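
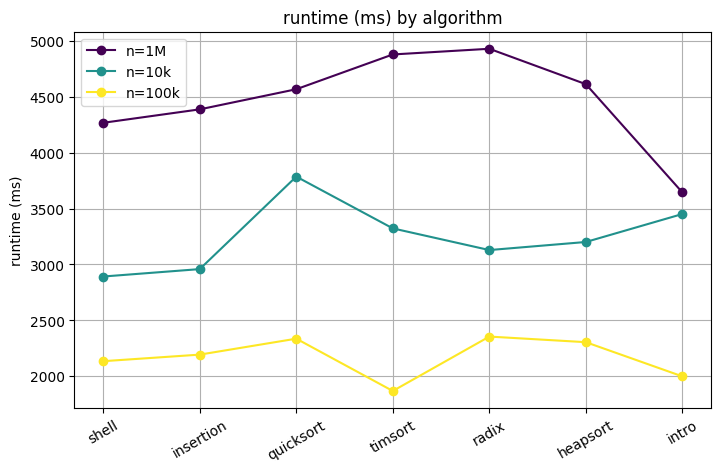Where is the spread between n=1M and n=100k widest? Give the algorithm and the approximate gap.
timsort: n=1M ≈ 5000, n=100k ≈ 2000 → gap ≈ 3000. Next-largest (radix) is only ≈ 2500.

timsort, ≈ 3000 ms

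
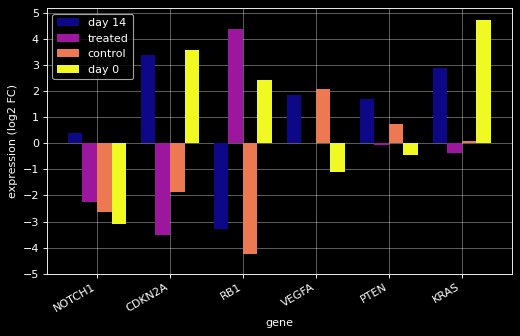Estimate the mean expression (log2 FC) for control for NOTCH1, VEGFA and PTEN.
(-3 + 2 + 1) / 3 ≈ 0.

≈ 0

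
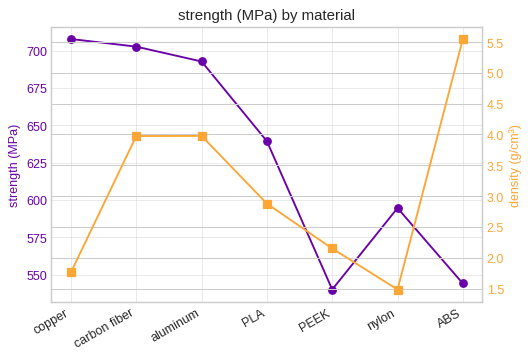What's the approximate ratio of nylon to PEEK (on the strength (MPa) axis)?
nylon ≈ 600, PEEK ≈ 540; 600/540 ≈ 1.11.

≈ 1.11×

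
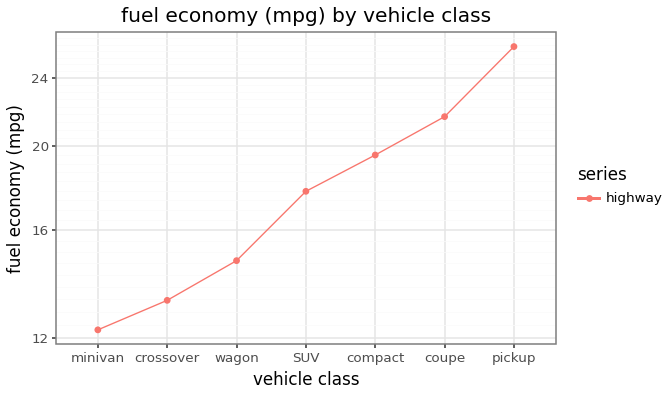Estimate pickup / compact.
pickup ≈ 26, compact ≈ 20; 26/20 ≈ 1.3.

≈ 1.3×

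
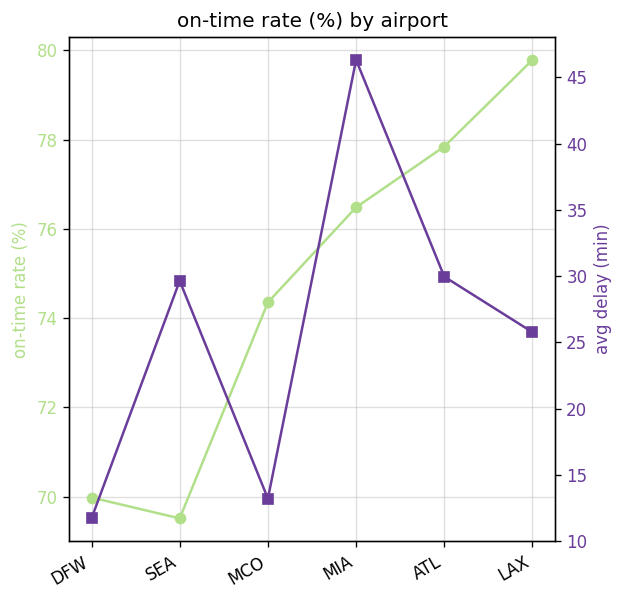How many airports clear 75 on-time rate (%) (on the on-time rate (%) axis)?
Above 75: MIA, ATL, LAX.

3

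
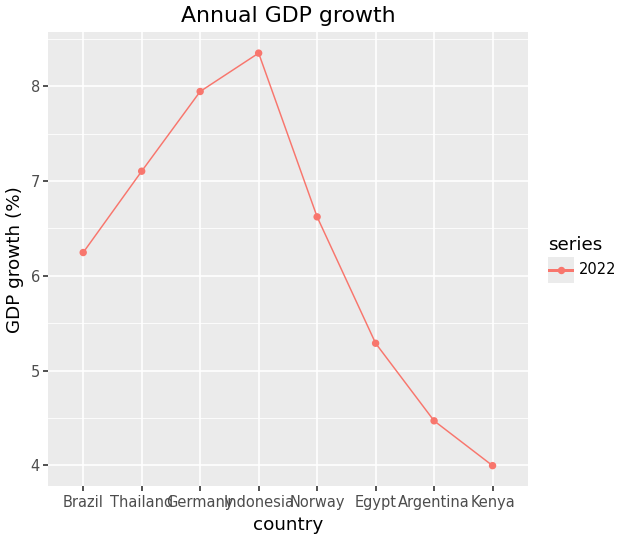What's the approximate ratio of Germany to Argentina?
≈ 1.78×

Germany ≈ 8.0, Argentina ≈ 4.5; 8.0/4.5 ≈ 1.78.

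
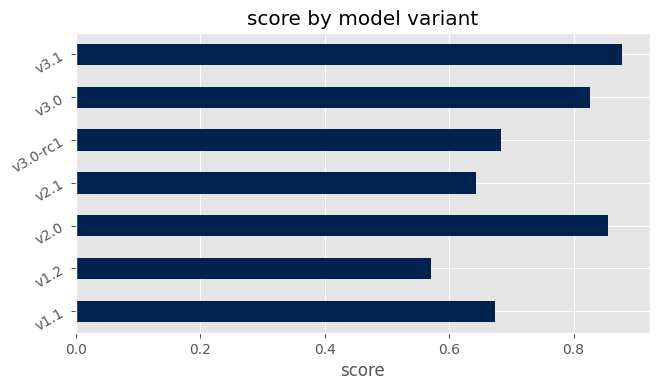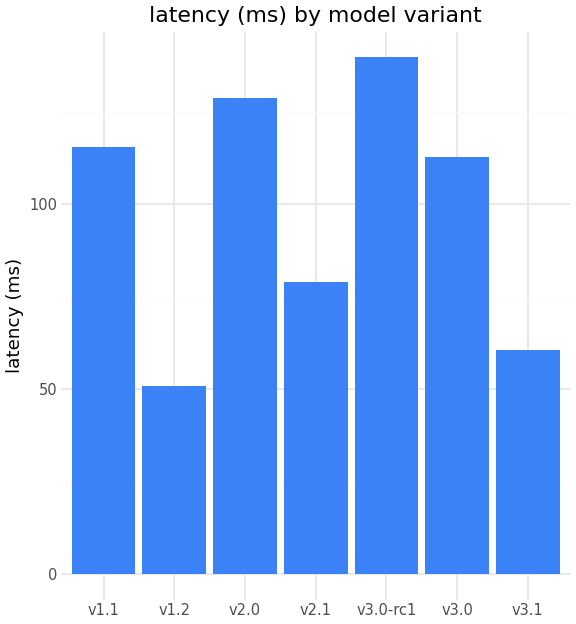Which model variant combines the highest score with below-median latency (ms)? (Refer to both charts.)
Chart 2 median latency (ms) ≈ 120; below-median model variants: v1.2, v2.1, v3.1. Among those, v3.1 has the highest score (≈ 0.9).

v3.1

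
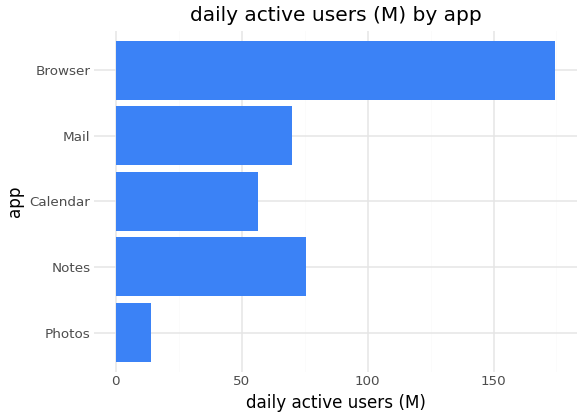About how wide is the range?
≈ 160

Max Browser ≈ 180, min Photos ≈ 20; range ≈ 160.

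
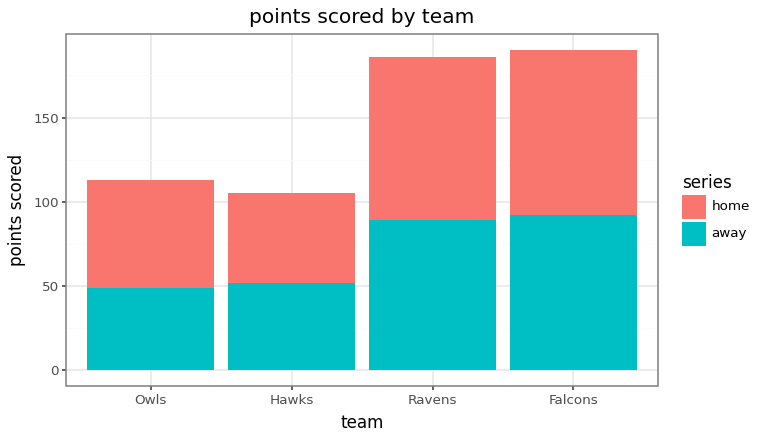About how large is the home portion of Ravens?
home top ≈ 180, bottom ≈ 80; segment ≈ 100.

≈ 100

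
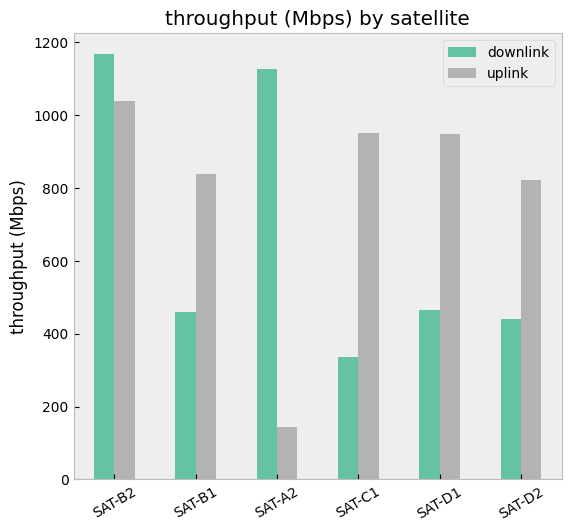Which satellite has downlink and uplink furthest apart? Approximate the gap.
SAT-A2: downlink ≈ 1100, uplink ≈ 100 → gap ≈ 1000. Next-largest (SAT-C1) is only ≈ 700.

SAT-A2, ≈ 1000 Mbps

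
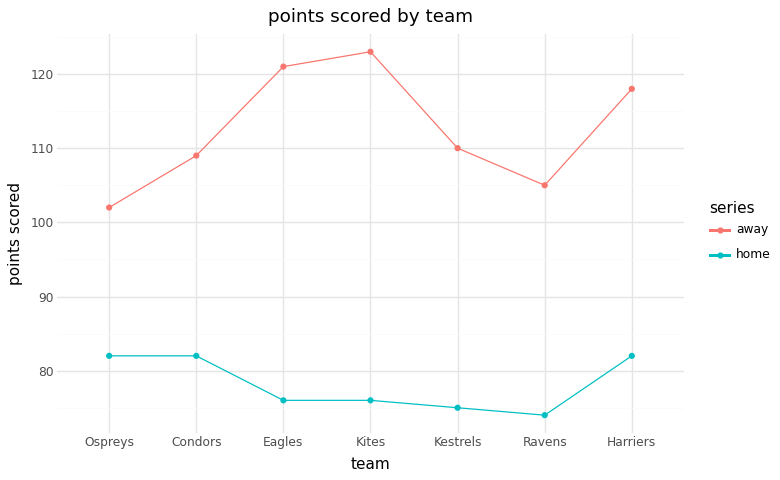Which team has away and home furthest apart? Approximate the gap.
Kites, ≈ 50

Kites: away ≈ 125, home ≈ 75 → gap ≈ 50. Next-largest (Eagles) is only ≈ 45.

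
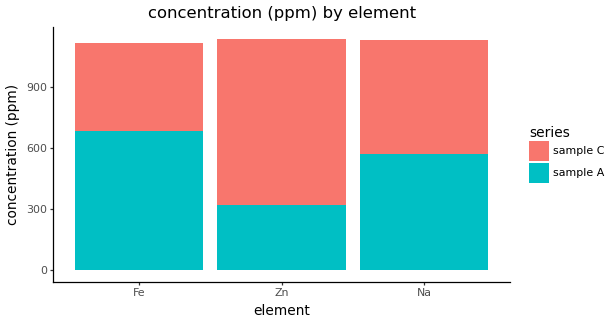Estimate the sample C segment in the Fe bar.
sample C top ≈ 1100, bottom ≈ 700; segment ≈ 400.

≈ 400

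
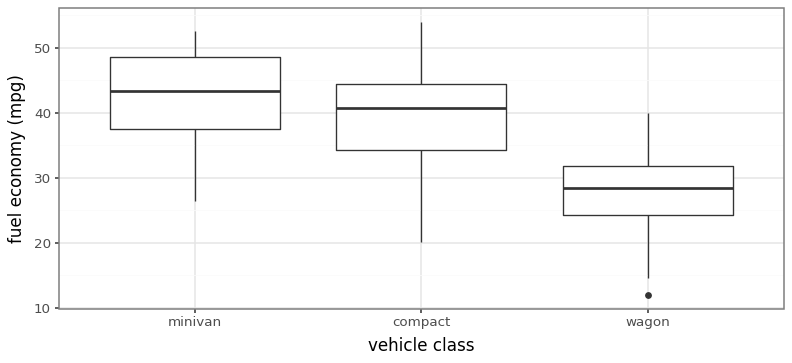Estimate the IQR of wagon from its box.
≈ 8

Q3 ≈ 32, Q1 ≈ 24; IQR ≈ 8.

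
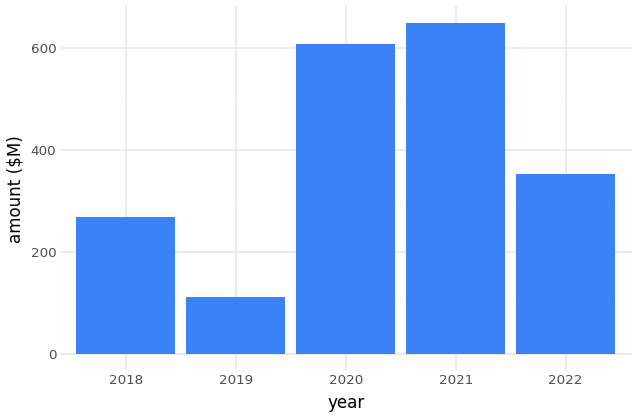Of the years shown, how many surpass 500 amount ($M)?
2

Above 500: 2020, 2021.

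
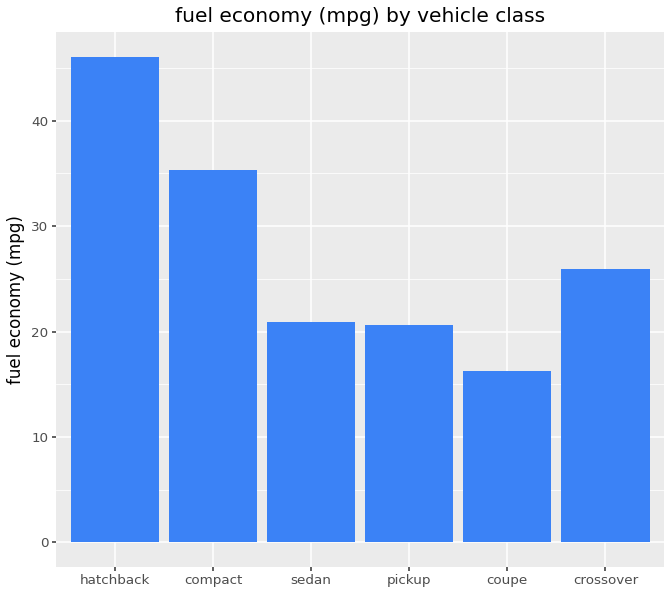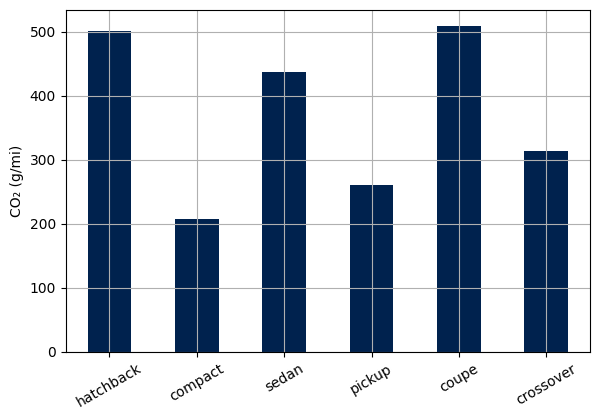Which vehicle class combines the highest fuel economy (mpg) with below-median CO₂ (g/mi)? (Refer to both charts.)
Chart 2 median CO₂ (g/mi) ≈ 400; below-median vehicle classes: compact, pickup, crossover. Among those, compact has the highest fuel economy (mpg) (≈ 35).

compact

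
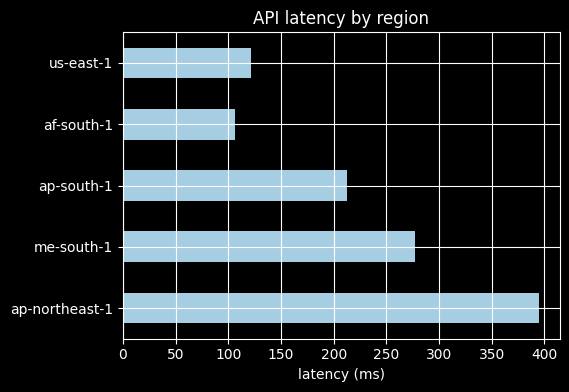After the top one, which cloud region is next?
Top 3: ap-northeast-1 ≈ 400, me-south-1 ≈ 300, ap-south-1 ≈ 200.

me-south-1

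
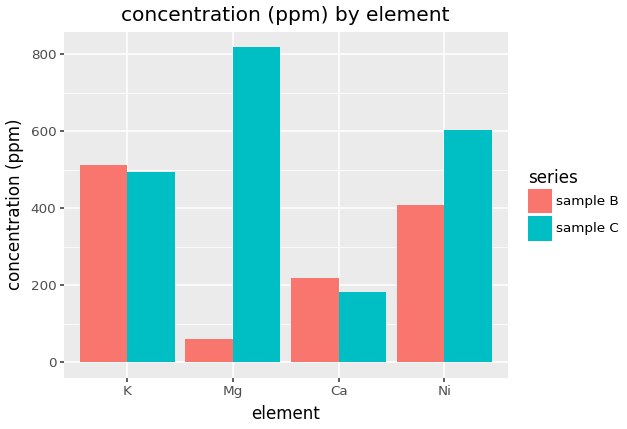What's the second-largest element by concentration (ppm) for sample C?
Ni

Top 3 for sample C: Mg ≈ 800, Ni ≈ 600, K ≈ 500.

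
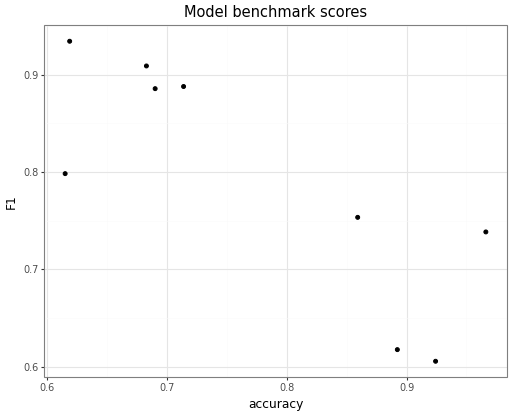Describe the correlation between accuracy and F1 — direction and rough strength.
Points are negatively correlated; strong (|r| ≈ 0.8).

negative, strong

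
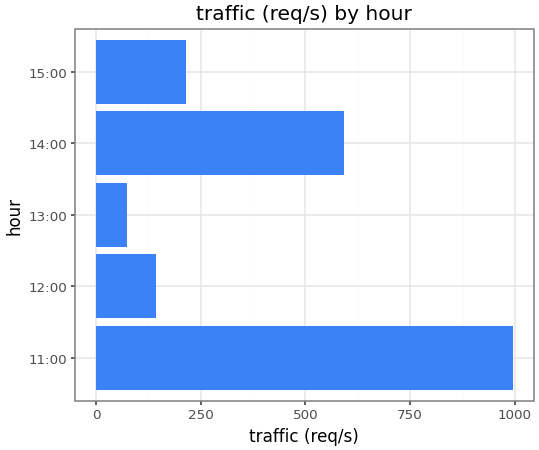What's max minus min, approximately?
Max 11:00 ≈ 1000, min 13:00 ≈ 100; range ≈ 900.

≈ 900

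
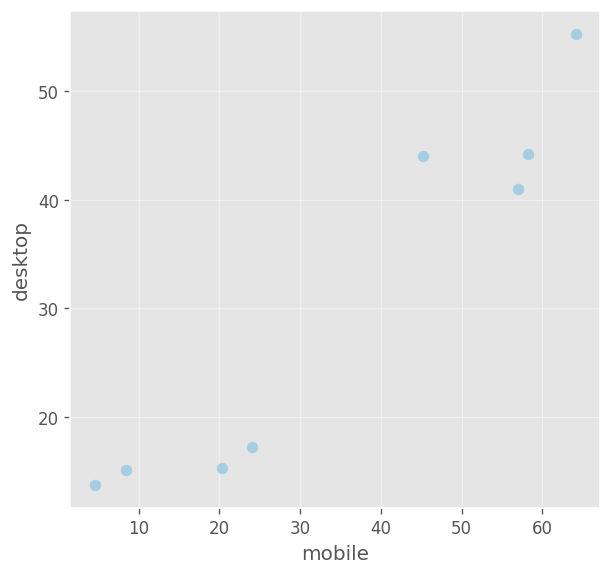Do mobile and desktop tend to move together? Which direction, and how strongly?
Points are positively correlated; strong (|r| ≈ 1.0).

positive, strong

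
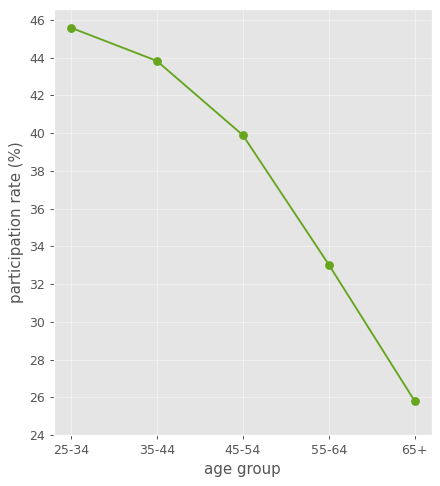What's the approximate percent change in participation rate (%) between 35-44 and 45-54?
≈ -9.1%

35-44 ≈ 44, 45-54 ≈ 40; (40 − 44) / 44 ≈ -9.1%.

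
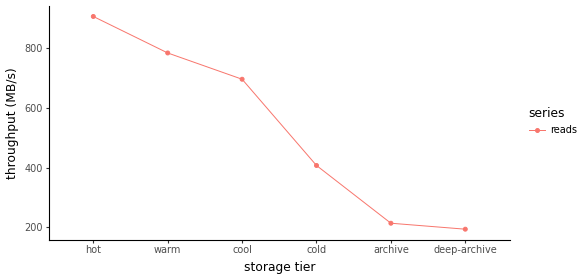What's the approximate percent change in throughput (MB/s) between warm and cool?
≈ -12.5%

warm ≈ 800, cool ≈ 700; (700 − 800) / 800 ≈ -12.5%.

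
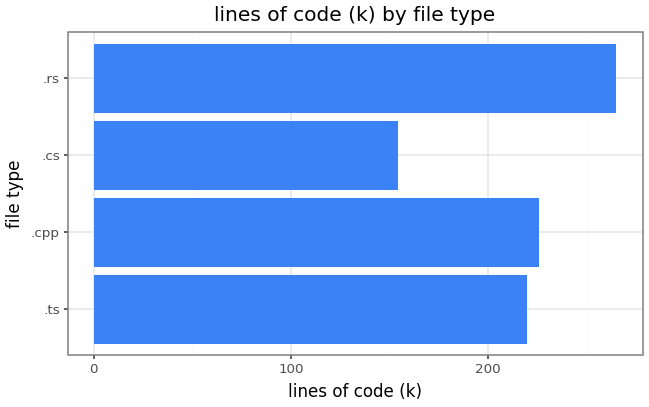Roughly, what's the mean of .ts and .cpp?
≈ 225

(225 + 225) / 2 ≈ 225.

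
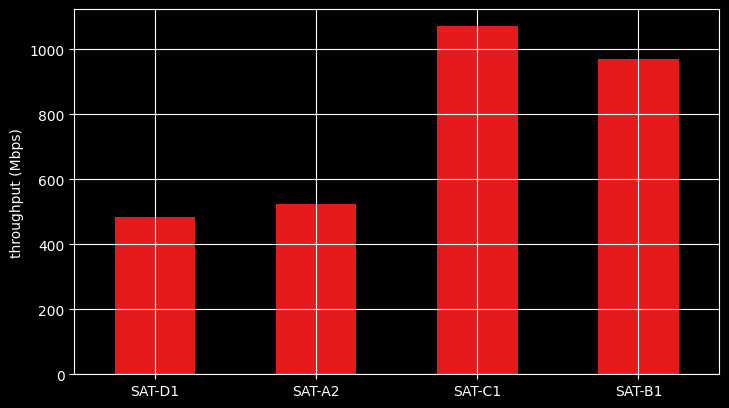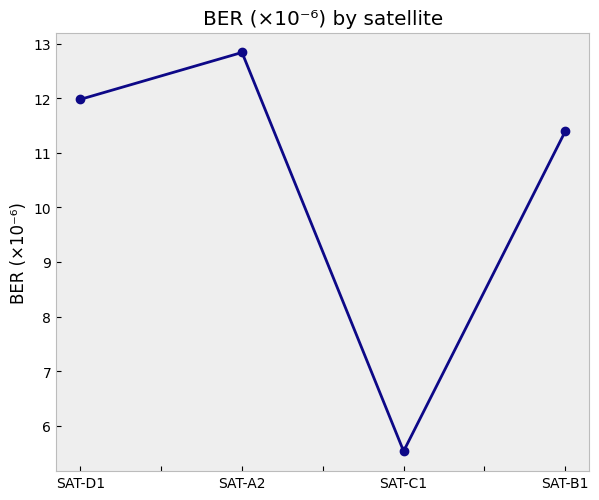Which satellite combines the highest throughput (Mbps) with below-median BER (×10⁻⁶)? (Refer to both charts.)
Chart 2 median BER (×10⁻⁶) ≈ 12; below-median satellites: SAT-C1, SAT-B1. Among those, SAT-C1 has the highest throughput (Mbps) (≈ 1100).

SAT-C1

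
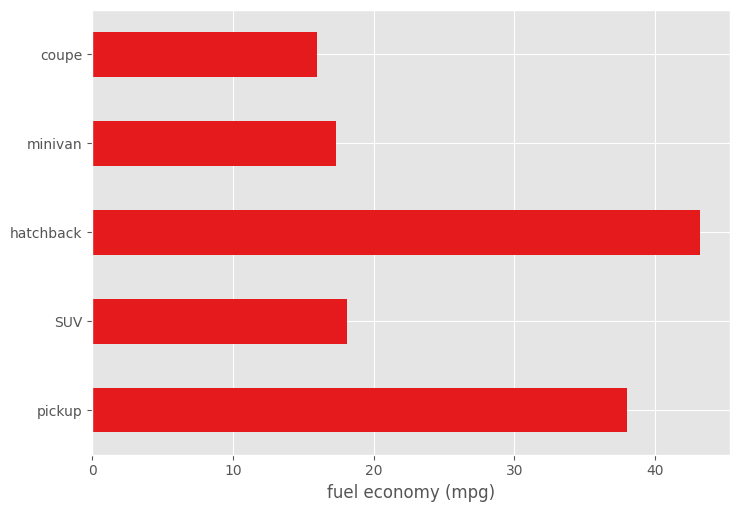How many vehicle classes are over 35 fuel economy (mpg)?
Above 35: pickup, hatchback.

2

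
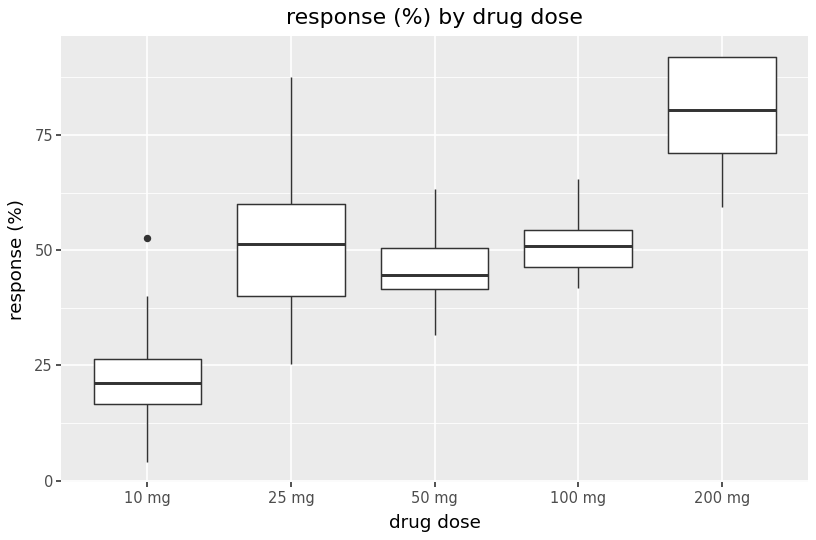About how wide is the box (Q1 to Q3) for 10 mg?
Q3 ≈ 30, Q1 ≈ 20; IQR ≈ 10.

≈ 10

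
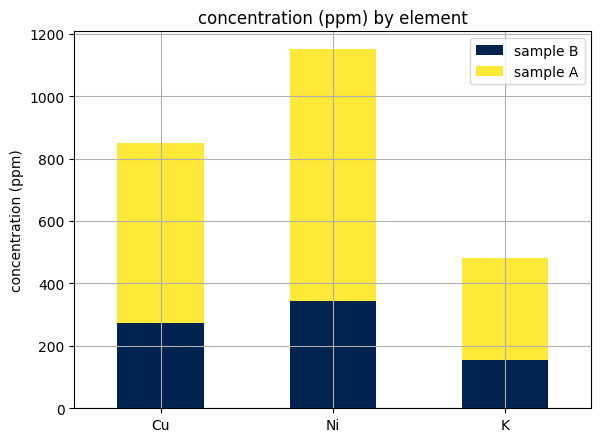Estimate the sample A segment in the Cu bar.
sample A top ≈ 800, bottom ≈ 300; segment ≈ 500.

≈ 500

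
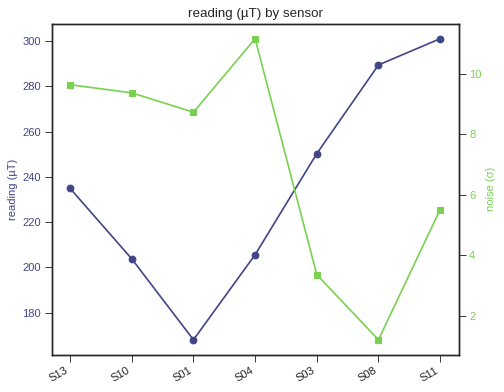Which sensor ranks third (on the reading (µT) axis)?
S03

Top 4 (on the reading (µT) axis): S11 ≈ 300, S08 ≈ 280, S03 ≈ 260, S13 ≈ 240.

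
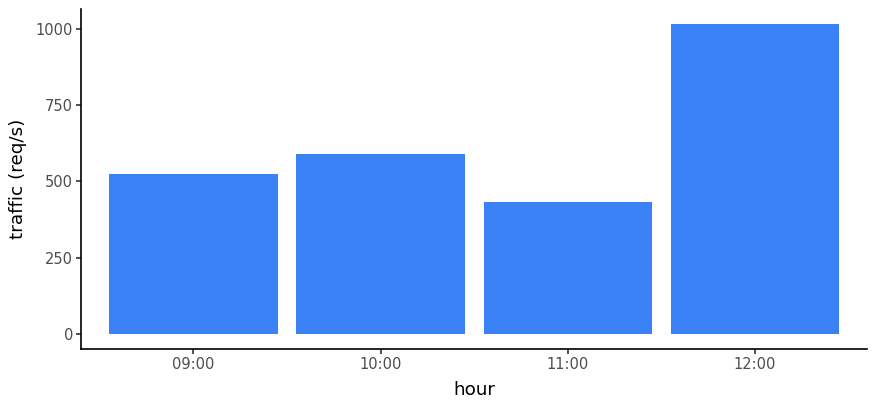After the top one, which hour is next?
10:00

Top 3: 12:00 ≈ 1000, 10:00 ≈ 600, 09:00 ≈ 500.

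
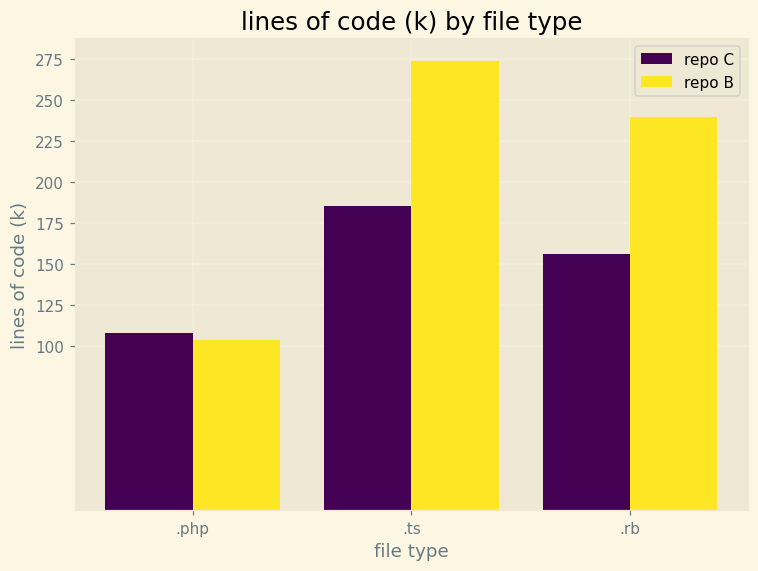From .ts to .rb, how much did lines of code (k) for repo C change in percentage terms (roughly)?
.ts ≈ 175, .rb ≈ 150; (150 − 175) / 175 ≈ -14.3%.

≈ -14.3%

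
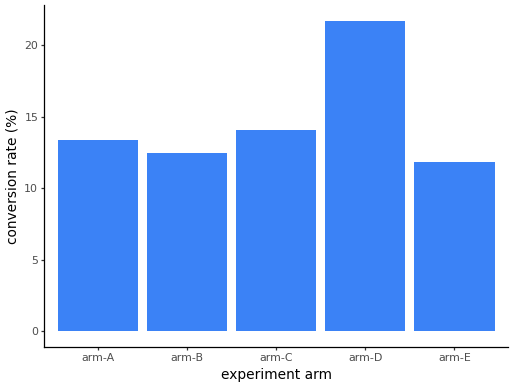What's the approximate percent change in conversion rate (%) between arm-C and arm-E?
arm-C ≈ 14, arm-E ≈ 12; (12 − 14) / 14 ≈ -14.3%.

≈ -14.3%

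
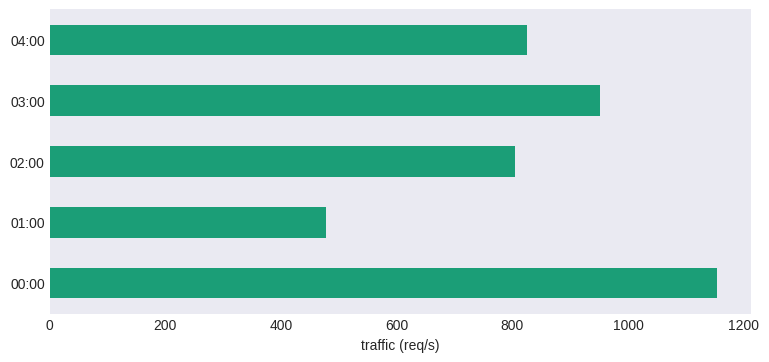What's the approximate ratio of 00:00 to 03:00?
≈ 1.2×

00:00 ≈ 1200, 03:00 ≈ 1000; 1200/1000 ≈ 1.2.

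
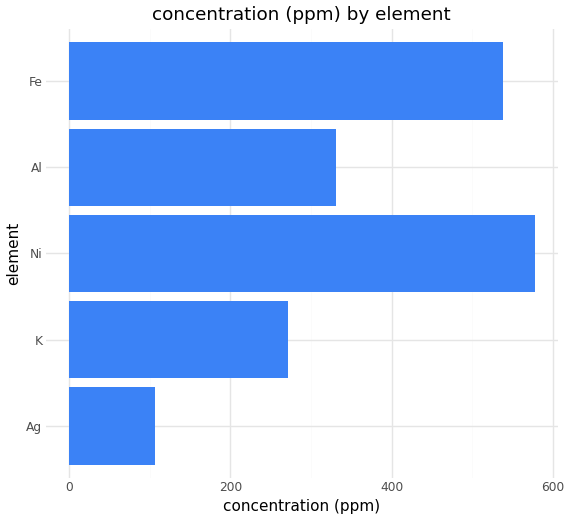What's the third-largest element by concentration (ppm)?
Al

Top 4: Ni ≈ 600, Fe ≈ 550, Al ≈ 350, K ≈ 250.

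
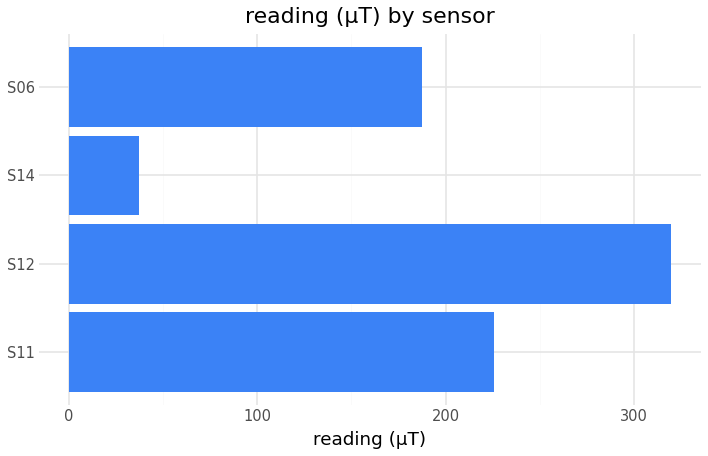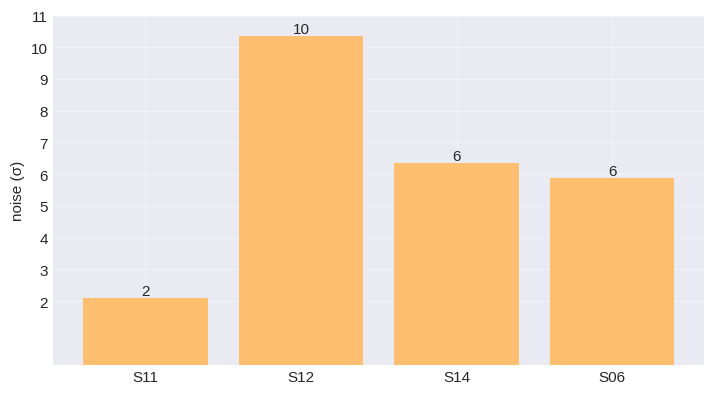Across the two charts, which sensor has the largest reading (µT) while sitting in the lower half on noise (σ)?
Chart 2 median noise (σ) ≈ 6; below-median sensors: S11, S06. Among those, S11 has the highest reading (µT) (≈ 250).

S11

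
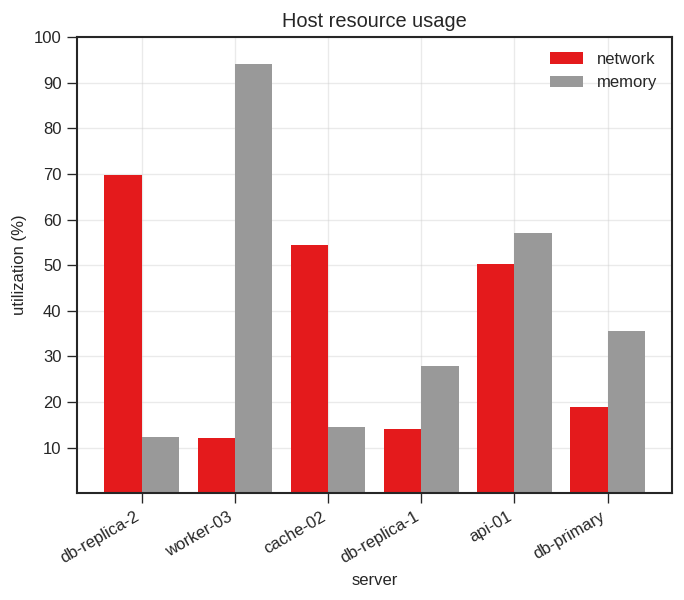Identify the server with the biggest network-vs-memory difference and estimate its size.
worker-03, ≈ 80 %

worker-03: network ≈ 10, memory ≈ 90 → gap ≈ 80. Next-largest (db-replica-2) is only ≈ 60.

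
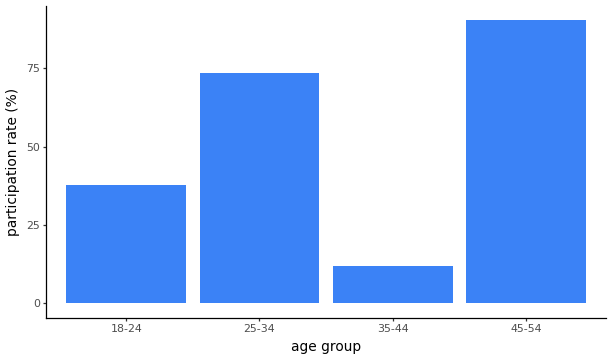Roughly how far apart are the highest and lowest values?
Max 45-54 ≈ 90, min 35-44 ≈ 10; range ≈ 80.

≈ 80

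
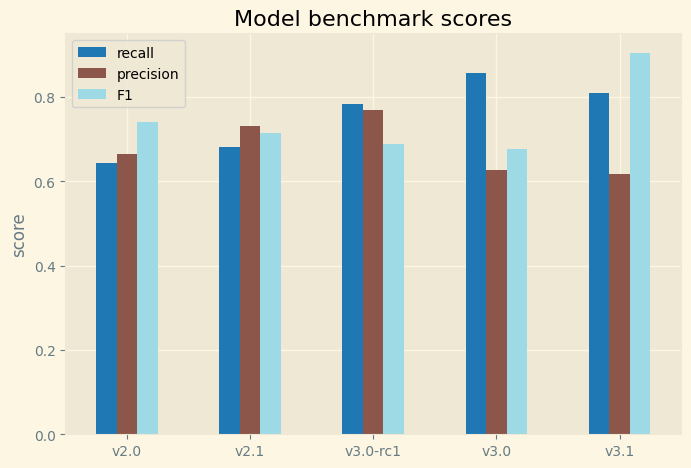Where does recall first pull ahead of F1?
v2.1: recall ≈ 0.7 vs F1 ≈ 0.7 (not yet); v3.0-rc1: recall ≈ 0.8 vs F1 ≈ 0.7 (first crossover).

v3.0-rc1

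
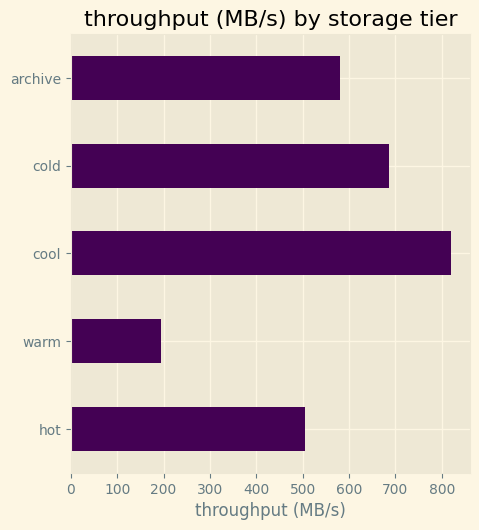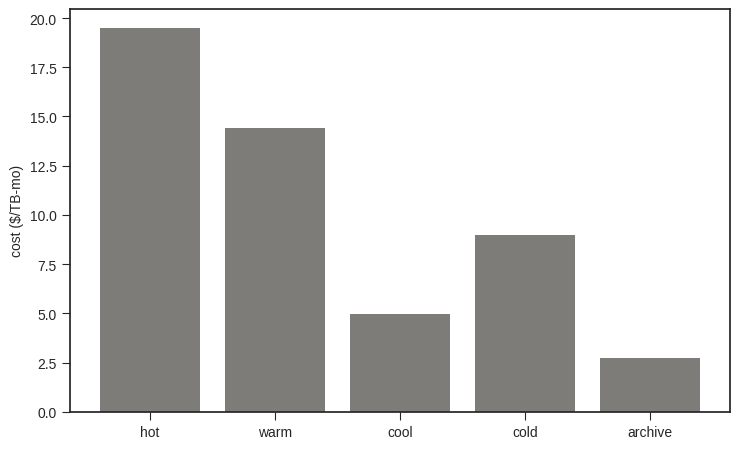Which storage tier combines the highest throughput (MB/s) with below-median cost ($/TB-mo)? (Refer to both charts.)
Chart 2 median cost ($/TB-mo) ≈ 8; below-median storage tiers: cool, archive. Among those, cool has the highest throughput (MB/s) (≈ 800).

cool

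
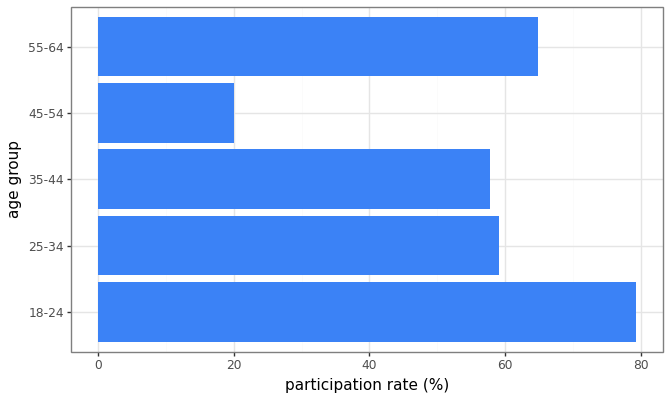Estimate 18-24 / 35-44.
≈ 1.33×

18-24 ≈ 80, 35-44 ≈ 60; 80/60 ≈ 1.33.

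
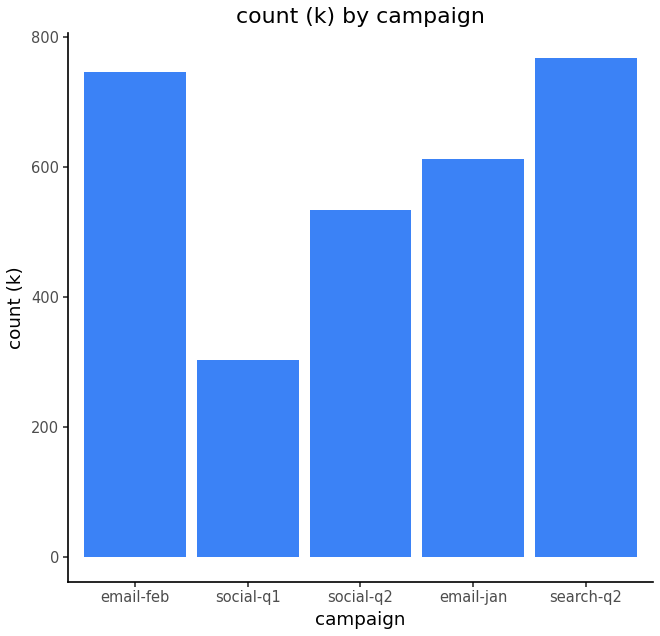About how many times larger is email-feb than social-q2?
email-feb ≈ 700, social-q2 ≈ 500; 700/500 ≈ 1.4.

≈ 1.4×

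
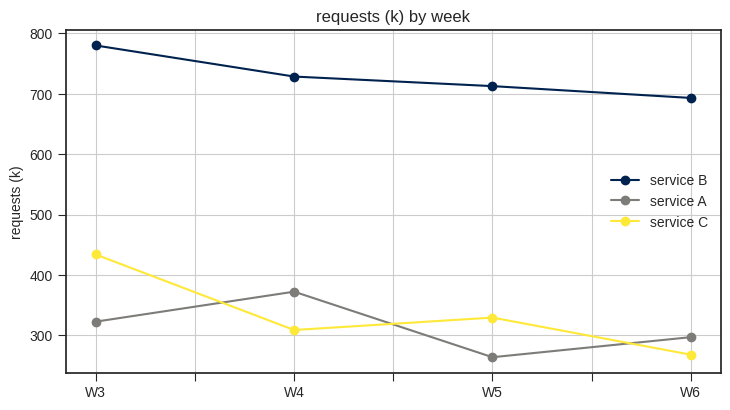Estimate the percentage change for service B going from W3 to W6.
W3 ≈ 800, W6 ≈ 700; (700 − 800) / 800 ≈ -12.5%.

≈ -12.5%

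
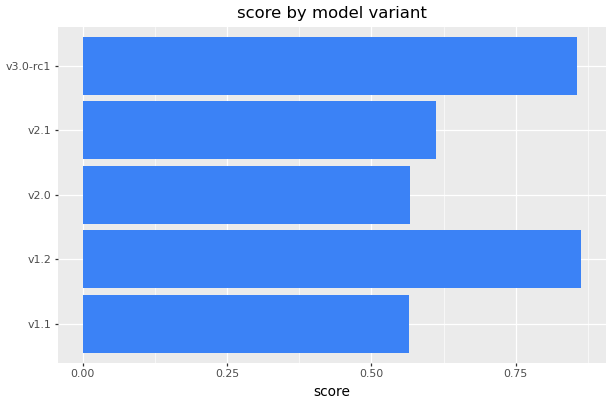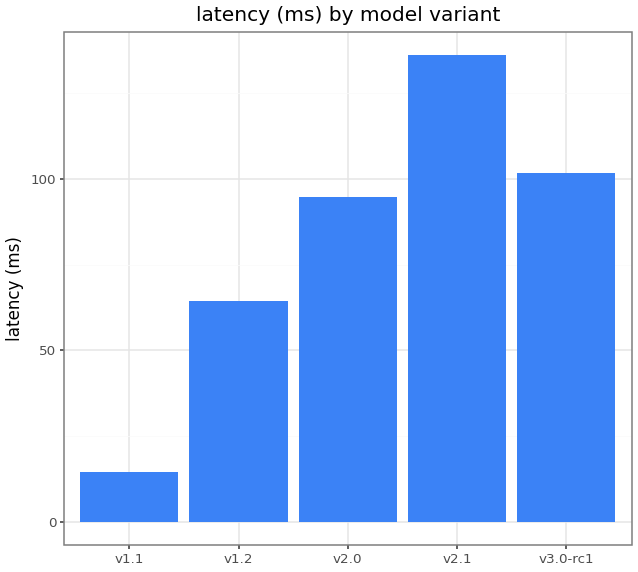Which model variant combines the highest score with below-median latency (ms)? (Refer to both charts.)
Chart 2 median latency (ms) ≈ 100; below-median model variants: v1.1, v1.2. Among those, v1.2 has the highest score (≈ 0.9).

v1.2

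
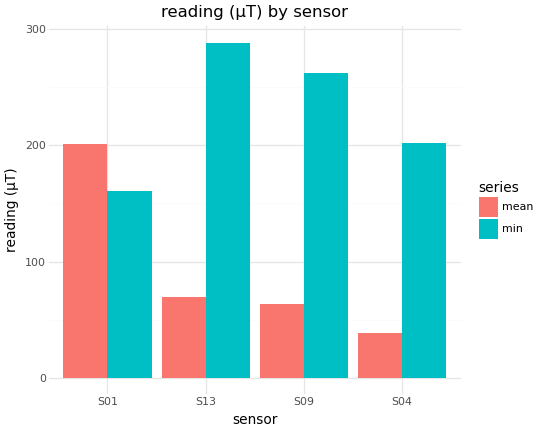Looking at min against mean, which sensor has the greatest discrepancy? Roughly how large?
S13, ≈ 225 µT

S13: min ≈ 300, mean ≈ 75 → gap ≈ 225. Next-largest (S09) is only ≈ 175.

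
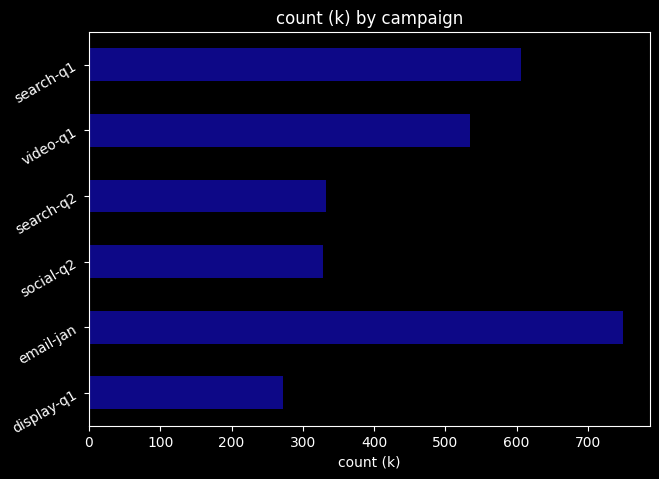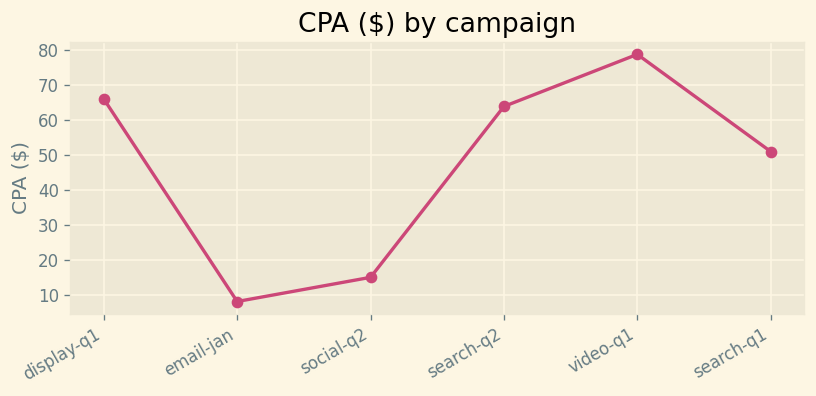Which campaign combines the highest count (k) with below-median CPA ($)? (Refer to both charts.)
Chart 2 median CPA ($) ≈ 60; below-median campaigns: email-jan, social-q2, search-q1. Among those, email-jan has the highest count (k) (≈ 700).

email-jan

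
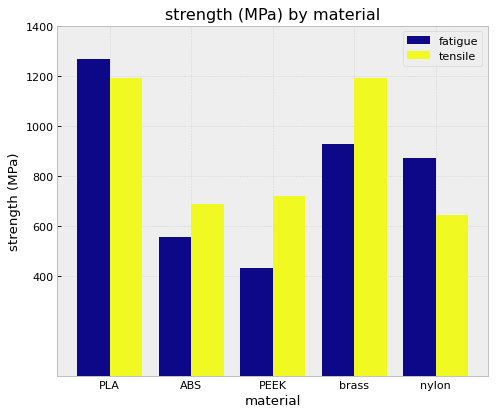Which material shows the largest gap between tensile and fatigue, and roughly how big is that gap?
PEEK: tensile ≈ 800, fatigue ≈ 400 → gap ≈ 400. Next-largest (brass) is only ≈ 200.

PEEK, ≈ 400 MPa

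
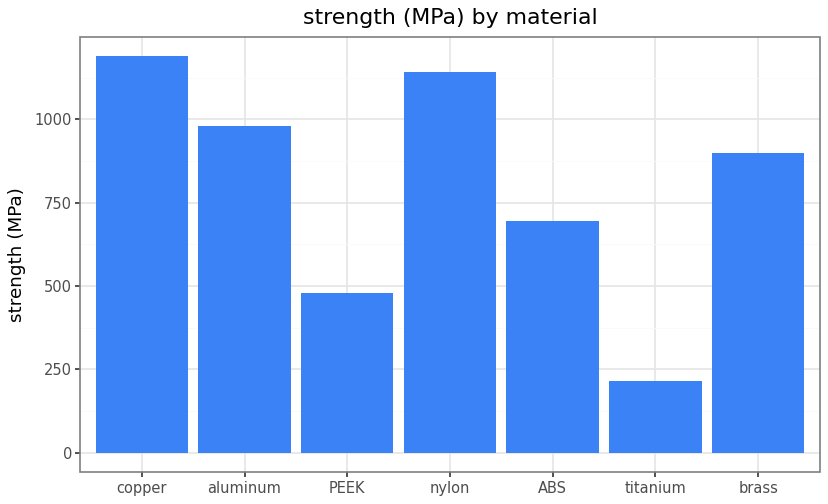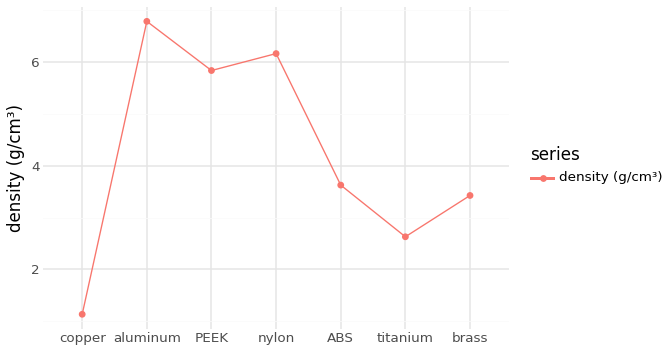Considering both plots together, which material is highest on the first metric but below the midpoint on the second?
copper

Chart 2 median density (g/cm³) ≈ 4; below-median materials: copper, titanium, brass. Among those, copper has the highest strength (MPa) (≈ 1200).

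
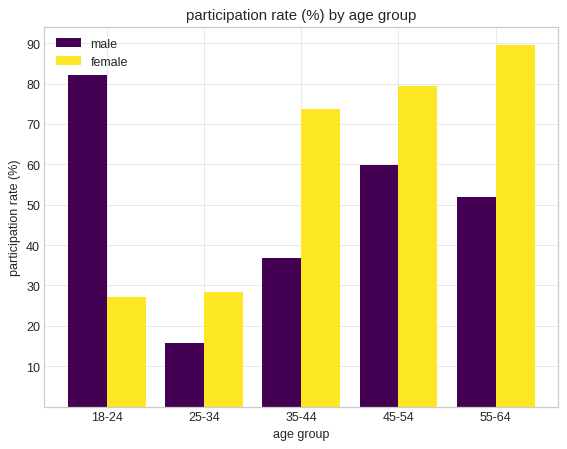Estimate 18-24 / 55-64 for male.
18-24 ≈ 80, 55-64 ≈ 50; 80/50 ≈ 1.6.

≈ 1.6×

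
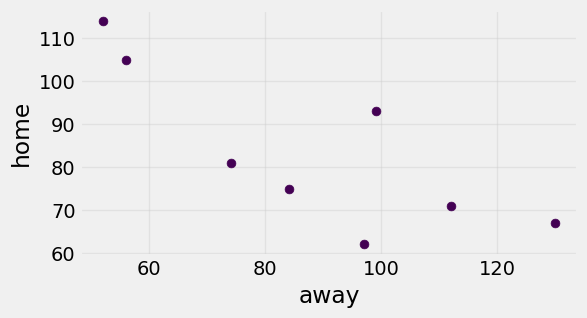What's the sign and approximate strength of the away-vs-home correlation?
negative, strong

Points are negatively correlated; strong (|r| ≈ 0.8).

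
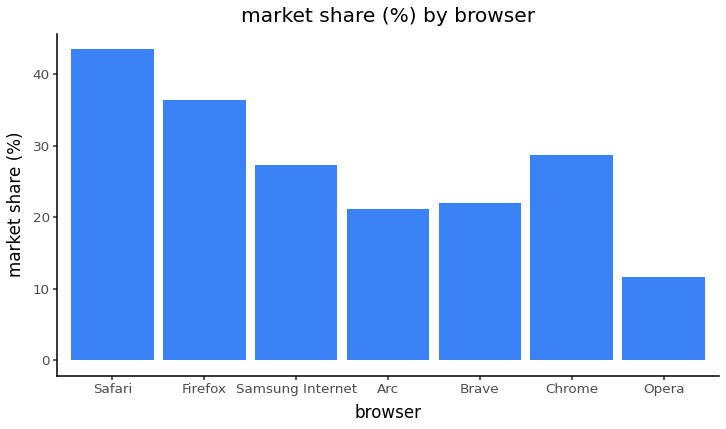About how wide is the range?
≈ 35

Max Safari ≈ 45, min Opera ≈ 10; range ≈ 35.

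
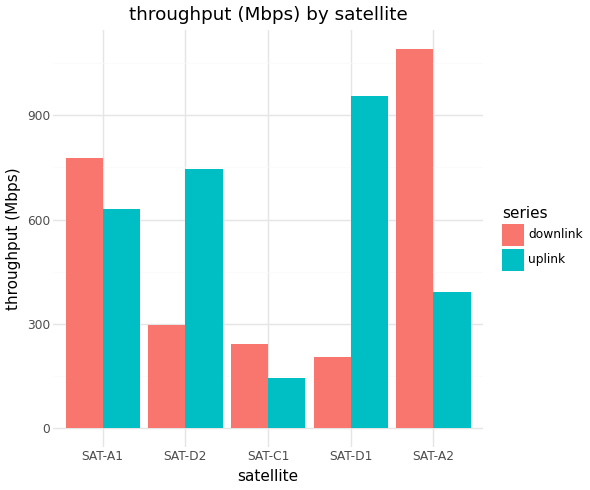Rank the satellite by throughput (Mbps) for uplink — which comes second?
SAT-D2

Top 3 for uplink: SAT-D1 ≈ 1000, SAT-D2 ≈ 700, SAT-A1 ≈ 600.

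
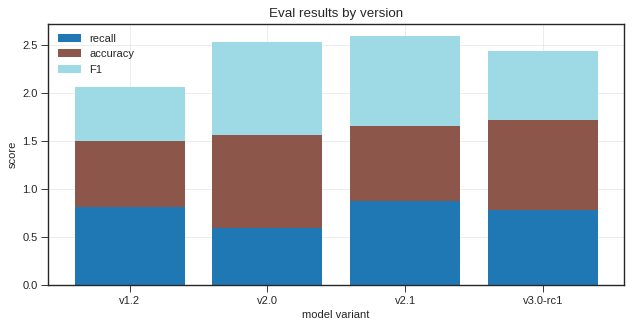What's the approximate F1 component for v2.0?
≈ 1.0

F1 top ≈ 2.5, bottom ≈ 1.5; segment ≈ 1.0.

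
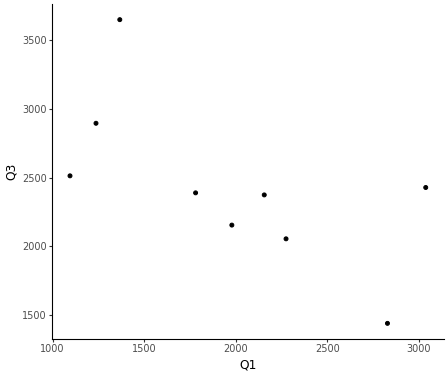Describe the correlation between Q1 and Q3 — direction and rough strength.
negative, moderate

Points are negatively correlated; moderate (|r| ≈ 0.6).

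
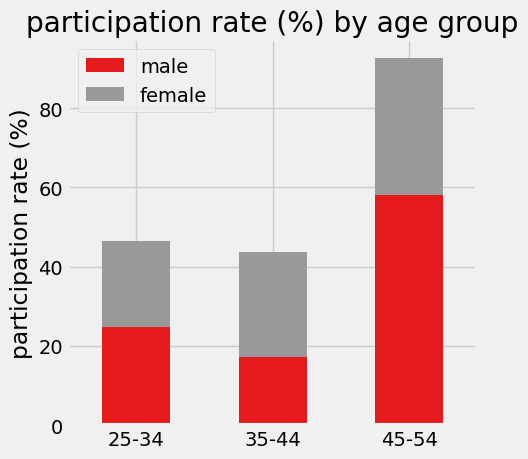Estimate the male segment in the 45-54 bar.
male top ≈ 60, bottom ≈ 0; segment ≈ 60.

≈ 60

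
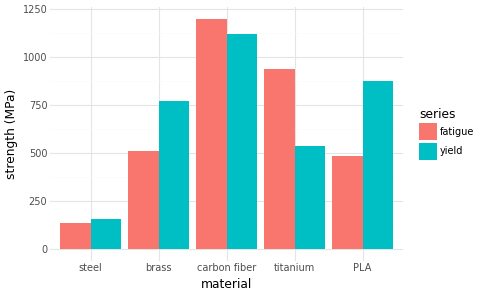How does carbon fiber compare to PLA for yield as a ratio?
carbon fiber ≈ 1100, PLA ≈ 900; 1100/900 ≈ 1.22.

≈ 1.22×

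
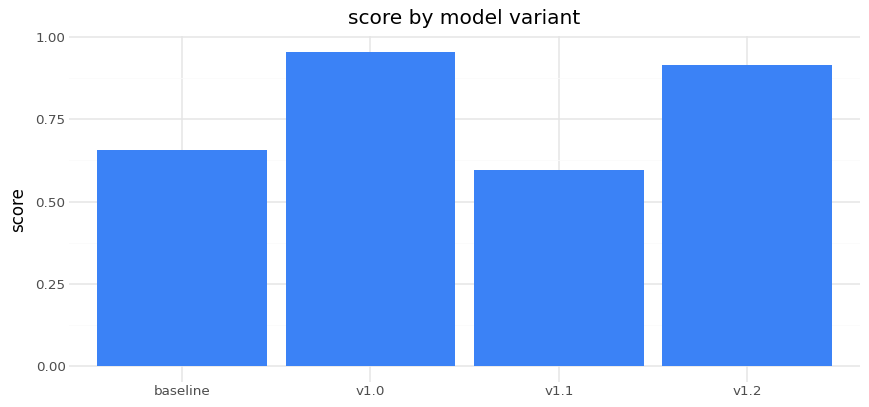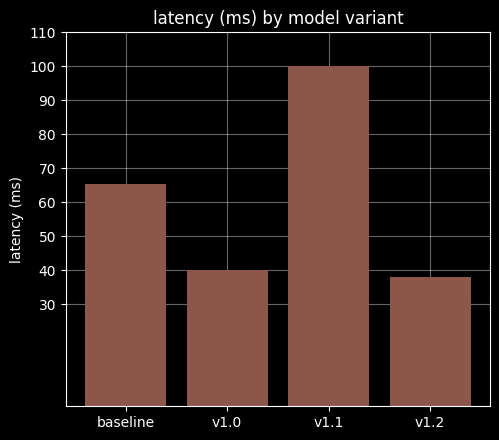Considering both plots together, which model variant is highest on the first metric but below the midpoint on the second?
Chart 2 median latency (ms) ≈ 50; below-median model variants: v1.0, v1.2. Among those, v1.0 has the highest score (≈ 1).

v1.0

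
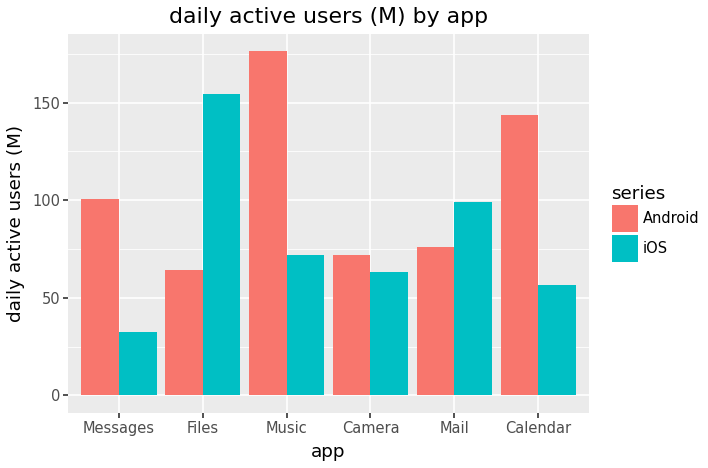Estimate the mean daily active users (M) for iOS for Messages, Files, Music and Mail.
≈ 95

(40 + 160 + 80 + 100) / 4 ≈ 95.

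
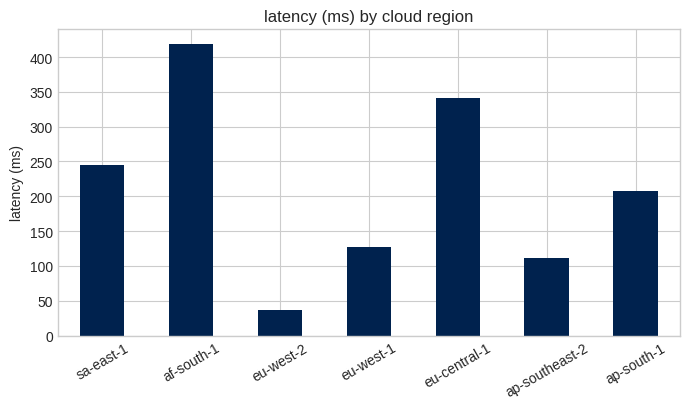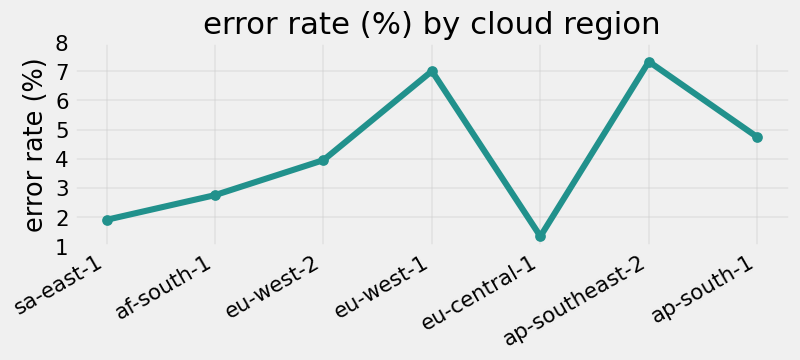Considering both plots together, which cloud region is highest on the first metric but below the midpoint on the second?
Chart 2 median error rate (%) ≈ 4; below-median cloud regions: sa-east-1, af-south-1, eu-central-1. Among those, af-south-1 has the highest latency (ms) (≈ 400).

af-south-1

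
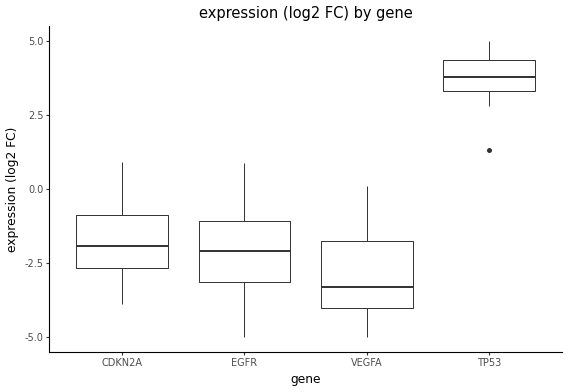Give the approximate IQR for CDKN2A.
Q3 ≈ -1, Q1 ≈ -3; IQR ≈ 2.

≈ 2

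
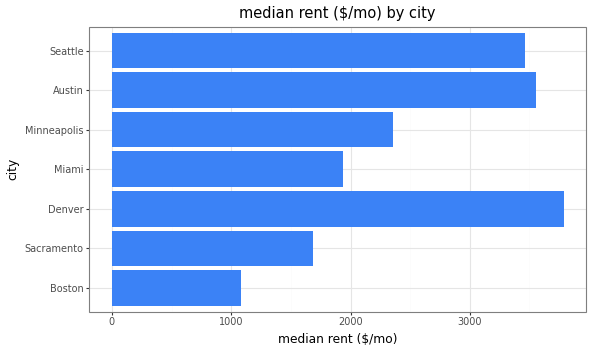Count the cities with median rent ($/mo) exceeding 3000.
Above 3000: Denver, Austin, Seattle.

3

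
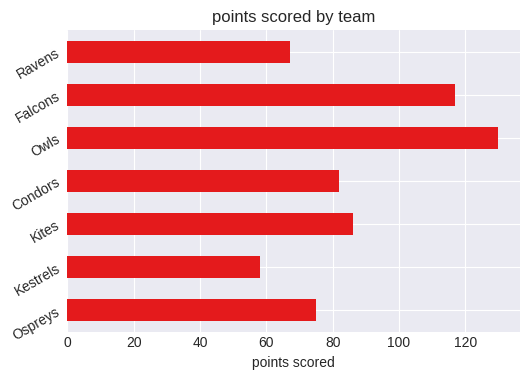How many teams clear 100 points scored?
Above 100: Owls, Falcons.

2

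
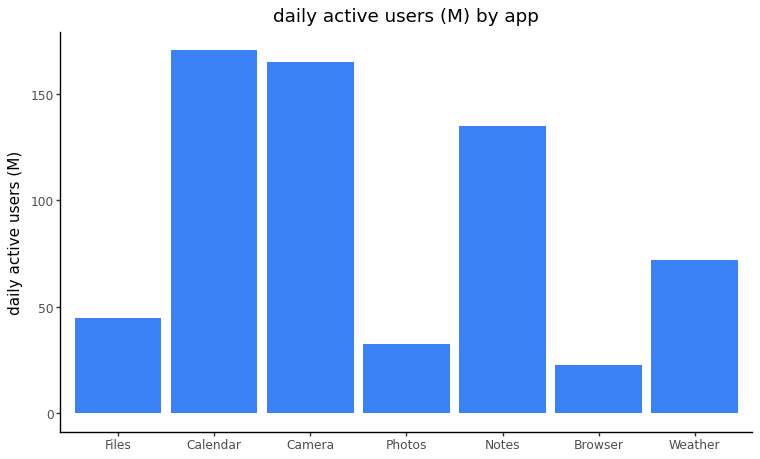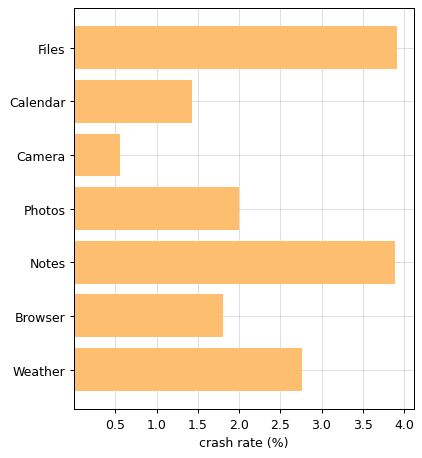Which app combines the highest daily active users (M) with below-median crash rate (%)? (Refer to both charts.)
Calendar

Chart 2 median crash rate (%) ≈ 2; below-median apps: Calendar, Camera, Browser. Among those, Calendar has the highest daily active users (M) (≈ 180).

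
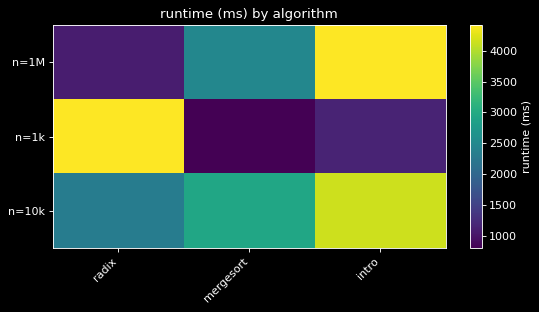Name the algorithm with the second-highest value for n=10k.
Top 3 for n=10k: intro ≈ 4000, mergesort ≈ 3000, radix ≈ 2500.

mergesort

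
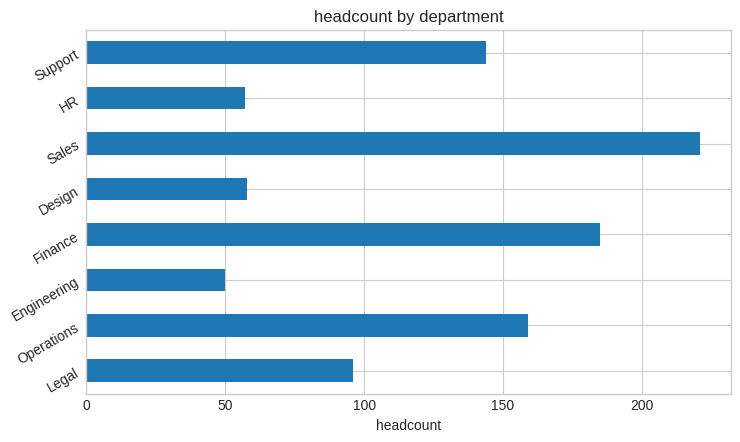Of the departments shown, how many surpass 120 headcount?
Above 120: Operations, Finance, Sales, Support.

4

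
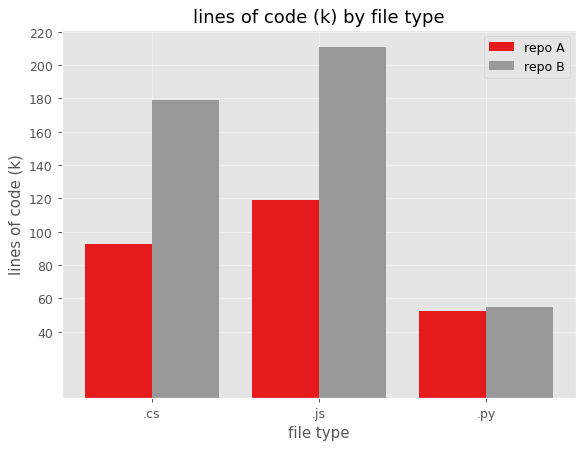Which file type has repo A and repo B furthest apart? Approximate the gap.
.js, ≈ 100 k

.js: repo A ≈ 120, repo B ≈ 220 → gap ≈ 100. Next-largest (.cs) is only ≈ 80.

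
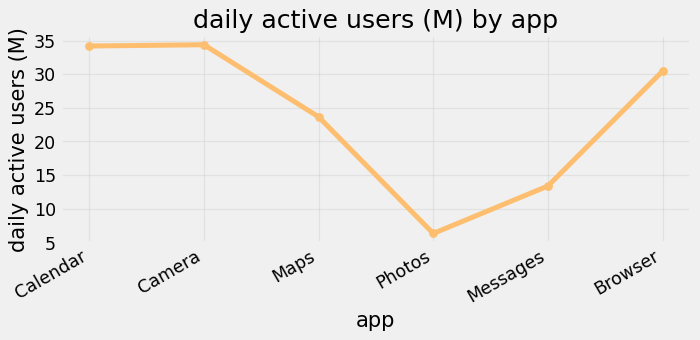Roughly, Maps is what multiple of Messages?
≈ 1.67×

Maps ≈ 25, Messages ≈ 15; 25/15 ≈ 1.67.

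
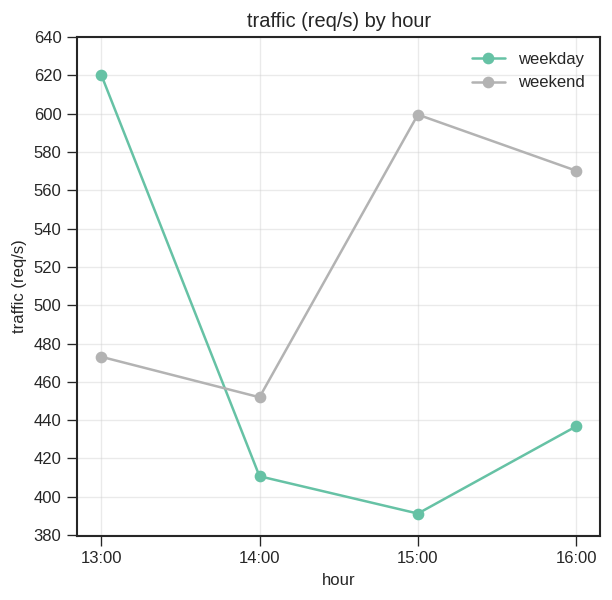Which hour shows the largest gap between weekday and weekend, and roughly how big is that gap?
15:00: weekday ≈ 400, weekend ≈ 600 → gap ≈ 200. Next-largest (13:00) is only ≈ 140.

15:00, ≈ 200 req/s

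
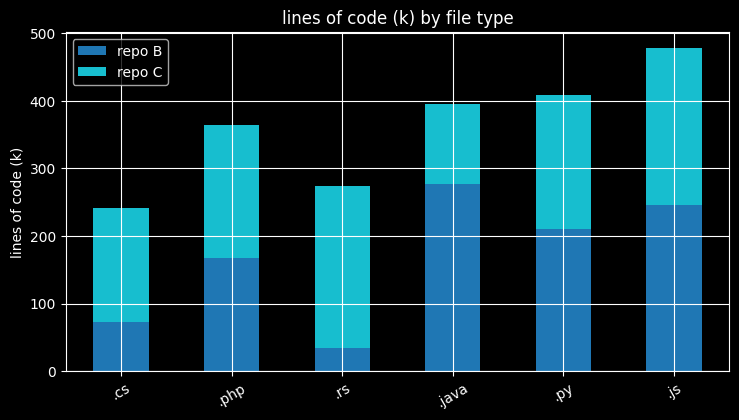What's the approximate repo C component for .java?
≈ 100

repo C top ≈ 400, bottom ≈ 300; segment ≈ 100.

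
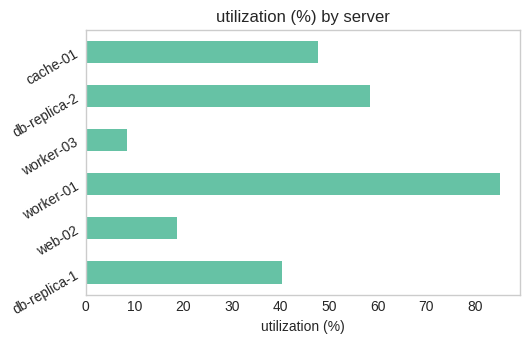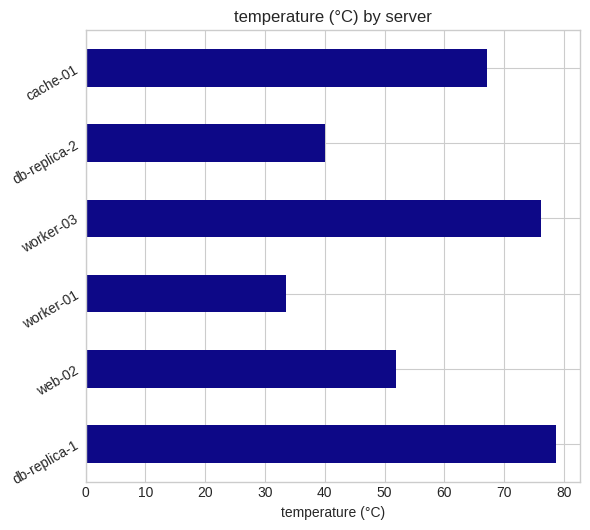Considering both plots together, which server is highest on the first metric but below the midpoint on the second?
worker-01

Chart 2 median temperature (°C) ≈ 60; below-median servers: web-02, worker-01, db-replica-2. Among those, worker-01 has the highest utilization (%) (≈ 90).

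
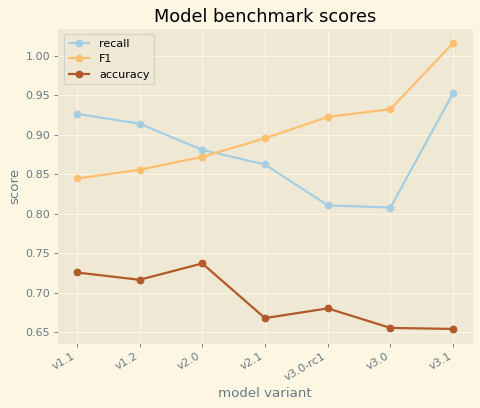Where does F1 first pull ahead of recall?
v2.1

v2.0: F1 ≈ 0.85 vs recall ≈ 0.90 (not yet); v2.1: F1 ≈ 0.90 vs recall ≈ 0.85 (first crossover).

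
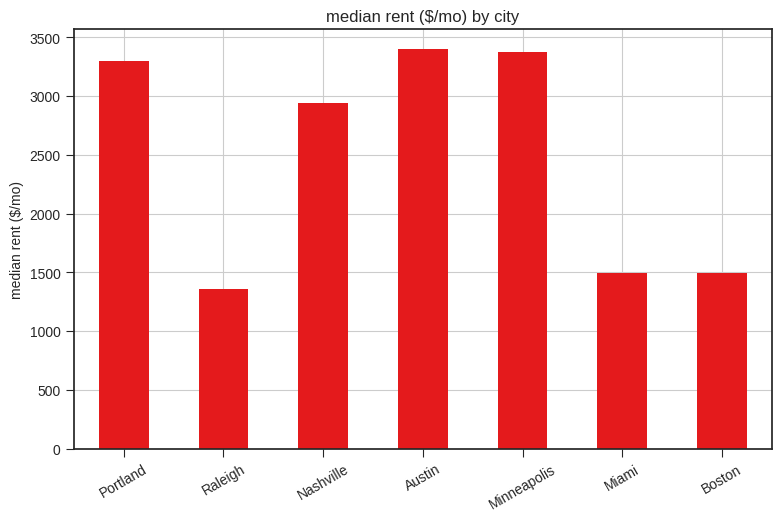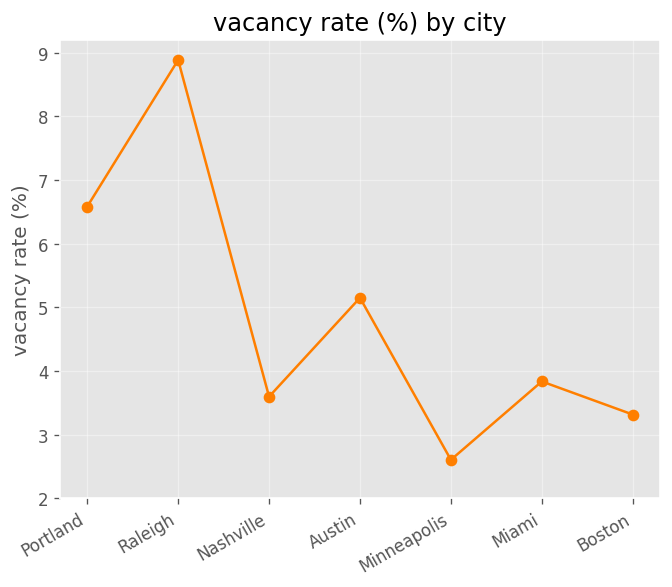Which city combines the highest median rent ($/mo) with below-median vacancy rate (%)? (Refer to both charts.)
Chart 2 median vacancy rate (%) ≈ 4; below-median cities: Nashville, Minneapolis, Boston. Among those, Minneapolis has the highest median rent ($/mo) (≈ 3500).

Minneapolis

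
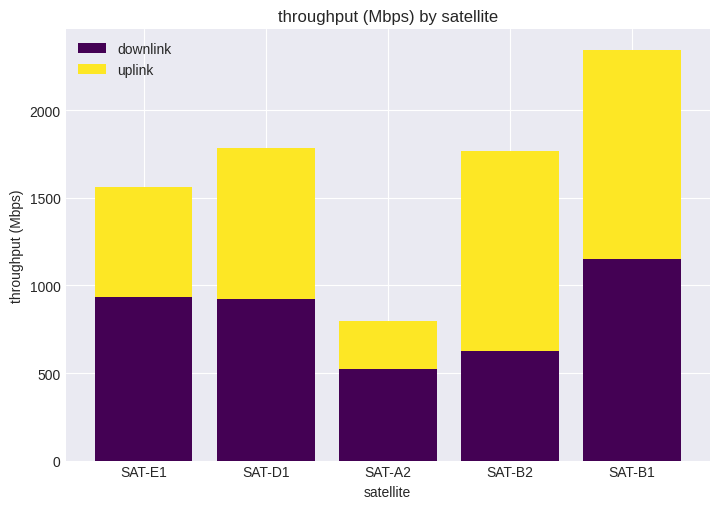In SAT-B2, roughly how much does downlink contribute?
downlink top ≈ 600, bottom ≈ 0; segment ≈ 600.

≈ 600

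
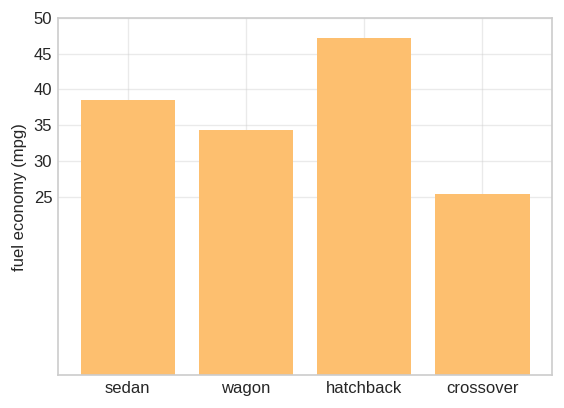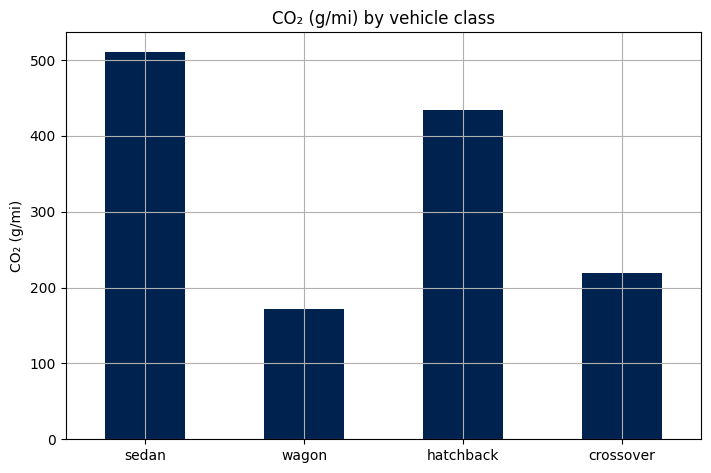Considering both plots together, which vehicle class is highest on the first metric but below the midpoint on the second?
wagon

Chart 2 median CO₂ (g/mi) ≈ 350; below-median vehicle classes: wagon, crossover. Among those, wagon has the highest fuel economy (mpg) (≈ 35).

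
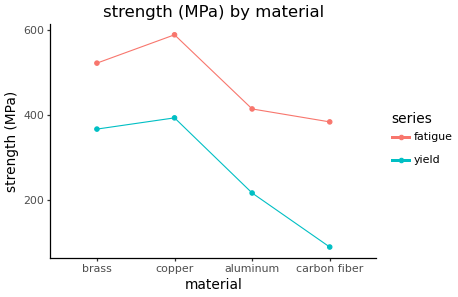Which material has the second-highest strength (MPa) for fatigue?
brass

Top 3 for fatigue: copper ≈ 600, brass ≈ 500, aluminum ≈ 400.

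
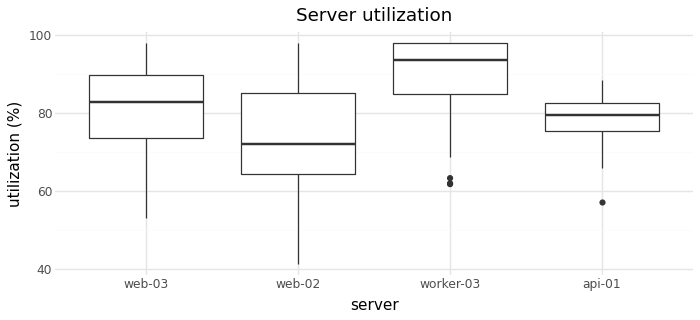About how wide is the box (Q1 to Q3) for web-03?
Q3 ≈ 90, Q1 ≈ 74; IQR ≈ 16.

≈ 16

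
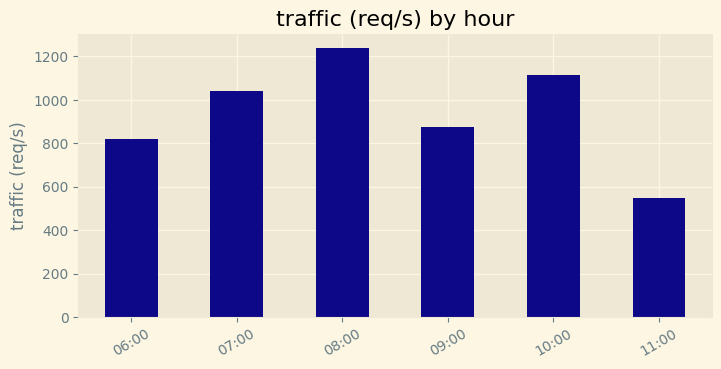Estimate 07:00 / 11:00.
≈ 1.67×

07:00 ≈ 1000, 11:00 ≈ 600; 1000/600 ≈ 1.67.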